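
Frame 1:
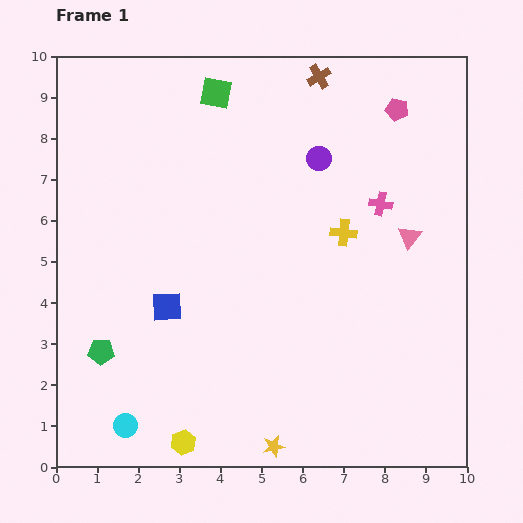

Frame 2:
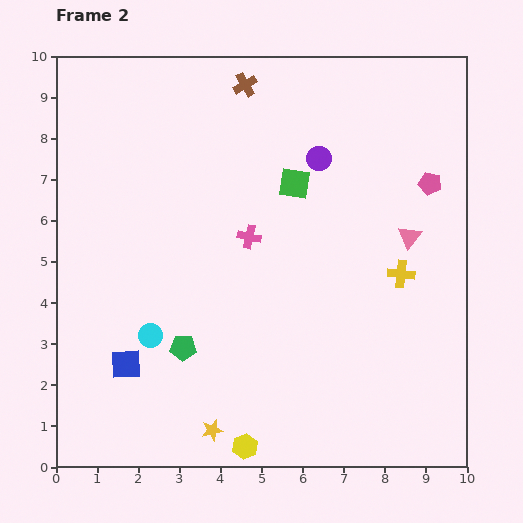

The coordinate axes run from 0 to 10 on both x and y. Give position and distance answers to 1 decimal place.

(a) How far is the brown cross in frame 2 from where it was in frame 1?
1.8

The brown cross moved from (6.4, 9.5) to (4.6, 9.3), a distance of √(1.8² + 0.2²) ≈ 1.8.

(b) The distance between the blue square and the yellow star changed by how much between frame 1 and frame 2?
-1.7

Distance in frame 1: 4.3. Distance in frame 2: 2.6.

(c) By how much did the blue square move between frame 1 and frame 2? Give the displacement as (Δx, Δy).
(-1.0, -1.4)

The blue square was at (2.7, 3.9) in frame 1 and (1.7, 2.5) in frame 2.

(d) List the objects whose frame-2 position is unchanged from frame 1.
the purple circle, the pink triangle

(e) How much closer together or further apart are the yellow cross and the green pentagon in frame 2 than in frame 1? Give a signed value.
-1.0

Distance in frame 1: 6.6. Distance in frame 2: 5.6.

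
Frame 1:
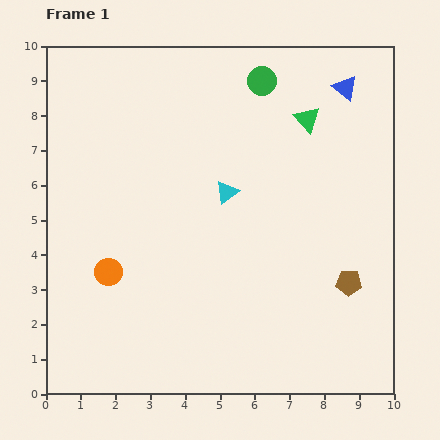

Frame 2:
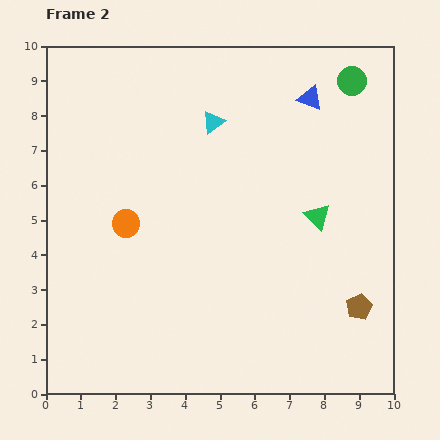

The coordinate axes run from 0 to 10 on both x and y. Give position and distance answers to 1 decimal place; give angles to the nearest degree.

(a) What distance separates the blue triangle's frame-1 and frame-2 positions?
1.0

The blue triangle moved from (8.6, 8.8) to (7.6, 8.5), a distance of √(1.0² + 0.3²) ≈ 1.0.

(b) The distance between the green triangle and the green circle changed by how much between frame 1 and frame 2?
+2.3

Distance in frame 1: 1.7. Distance in frame 2: 4.0.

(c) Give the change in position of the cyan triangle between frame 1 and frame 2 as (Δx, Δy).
(-0.4, 2.0)

The cyan triangle was at (5.2, 5.8) in frame 1 and (4.8, 7.8) in frame 2.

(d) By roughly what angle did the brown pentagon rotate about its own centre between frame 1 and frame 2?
29° counter-clockwise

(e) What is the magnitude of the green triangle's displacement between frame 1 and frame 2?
2.8

The green triangle moved from (7.5, 7.9) to (7.8, 5.1), a distance of √(0.3² + 2.8²) ≈ 2.8.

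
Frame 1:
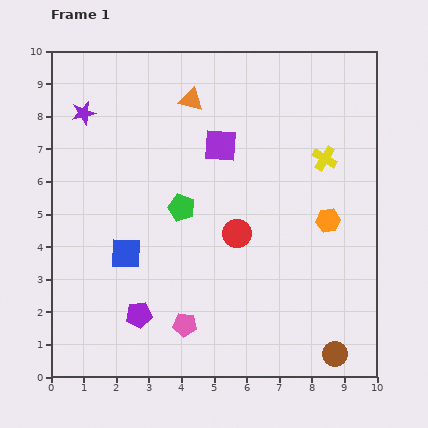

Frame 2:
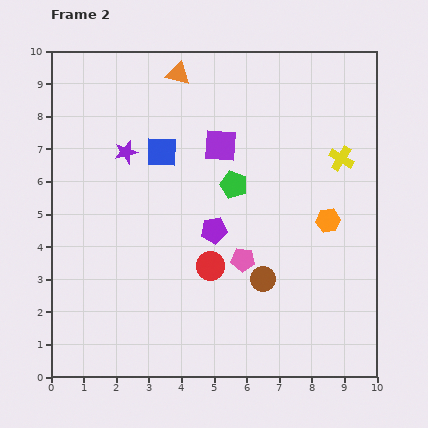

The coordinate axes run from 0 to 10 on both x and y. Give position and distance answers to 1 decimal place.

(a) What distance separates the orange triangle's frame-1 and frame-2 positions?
0.9

The orange triangle moved from (4.3, 8.5) to (3.9, 9.3), a distance of √(0.4² + 0.8²) ≈ 0.9.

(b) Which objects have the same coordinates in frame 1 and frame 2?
the orange hexagon, the purple square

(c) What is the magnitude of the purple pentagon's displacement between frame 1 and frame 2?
3.5

The purple pentagon moved from (2.7, 1.9) to (5.0, 4.5), a distance of √(2.3² + 2.6²) ≈ 3.5.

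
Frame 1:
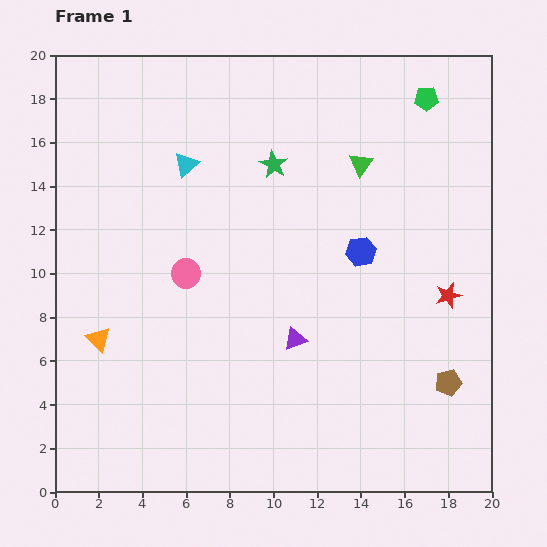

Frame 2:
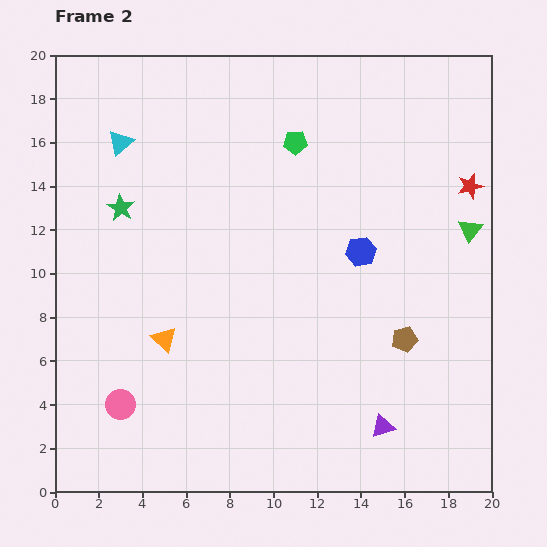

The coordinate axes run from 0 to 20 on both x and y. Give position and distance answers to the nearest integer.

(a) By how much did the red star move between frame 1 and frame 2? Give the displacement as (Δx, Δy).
(1, 5)

The red star was at (18, 9) in frame 1 and (19, 14) in frame 2.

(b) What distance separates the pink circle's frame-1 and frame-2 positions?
7

The pink circle moved from (6, 10) to (3, 4), a distance of √(3² + 6²) ≈ 7.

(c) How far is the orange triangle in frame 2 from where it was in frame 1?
3

The orange triangle moved from (2, 7) to (5, 7), a distance of √(3² + 0²) ≈ 3.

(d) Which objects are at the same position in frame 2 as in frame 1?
the blue hexagon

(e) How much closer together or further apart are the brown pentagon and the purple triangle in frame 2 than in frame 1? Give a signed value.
-3

Distance in frame 1: 7. Distance in frame 2: 4.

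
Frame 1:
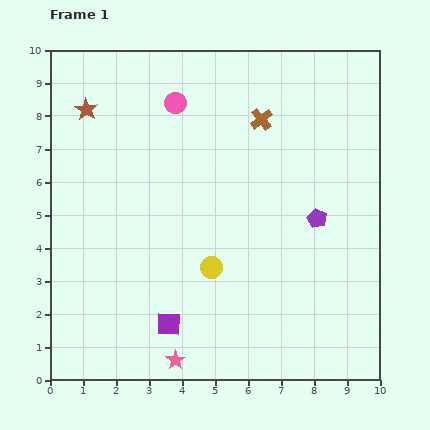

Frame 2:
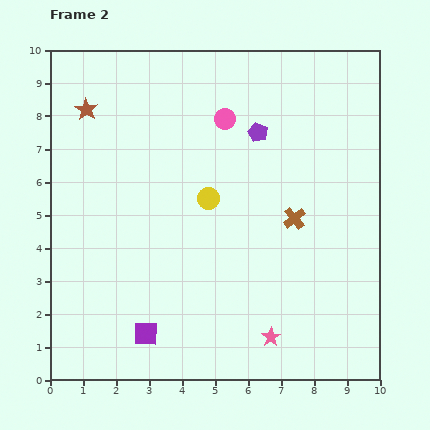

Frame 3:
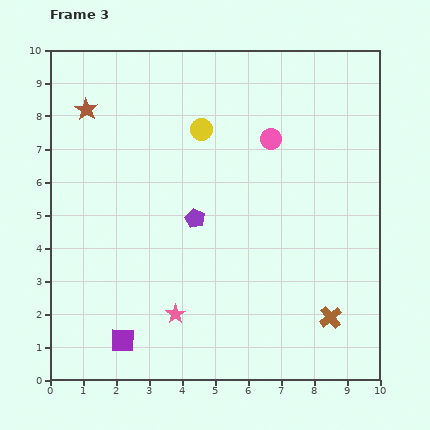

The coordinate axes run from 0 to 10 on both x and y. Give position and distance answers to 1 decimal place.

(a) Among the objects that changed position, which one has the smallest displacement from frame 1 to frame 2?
the purple square

(moved 0.8)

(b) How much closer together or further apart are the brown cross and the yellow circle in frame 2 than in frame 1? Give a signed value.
-2.0

Distance in frame 1: 4.7. Distance in frame 2: 2.7.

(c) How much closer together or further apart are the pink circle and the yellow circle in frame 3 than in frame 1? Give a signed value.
-3.0

Distance in frame 1: 5.1. Distance in frame 3: 2.1.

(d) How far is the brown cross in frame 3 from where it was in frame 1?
6.4

The brown cross moved from (6.4, 7.9) to (8.5, 1.9), a distance of √(2.1² + 6.0²) ≈ 6.4.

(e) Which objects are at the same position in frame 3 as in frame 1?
the brown star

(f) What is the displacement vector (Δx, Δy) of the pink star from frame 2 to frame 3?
(-2.9, 0.7)

The pink star was at (6.7, 1.3) in frame 2 and (3.8, 2.0) in frame 3.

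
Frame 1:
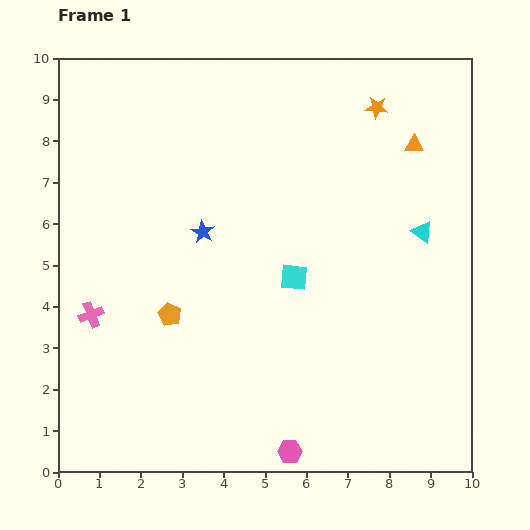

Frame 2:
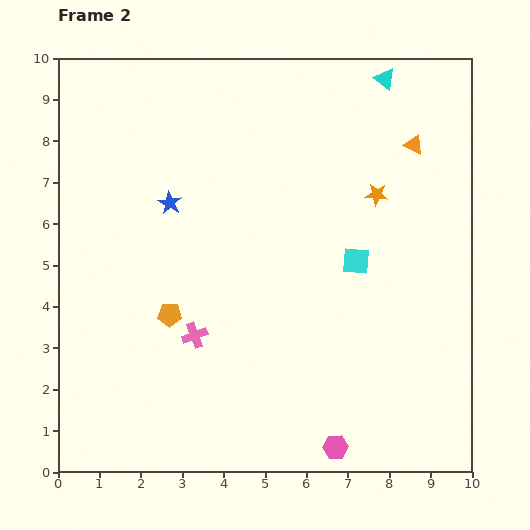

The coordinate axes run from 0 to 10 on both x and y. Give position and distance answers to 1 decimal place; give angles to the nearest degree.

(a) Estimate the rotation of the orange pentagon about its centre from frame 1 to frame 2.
27° counter-clockwise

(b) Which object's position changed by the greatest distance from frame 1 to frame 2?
the cyan triangle

(moved 3.8; next 2.5)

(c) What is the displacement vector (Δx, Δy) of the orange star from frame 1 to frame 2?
(0.0, -2.1)

The orange star was at (7.7, 8.8) in frame 1 and (7.7, 6.7) in frame 2.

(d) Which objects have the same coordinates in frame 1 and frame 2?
the orange pentagon, the orange triangle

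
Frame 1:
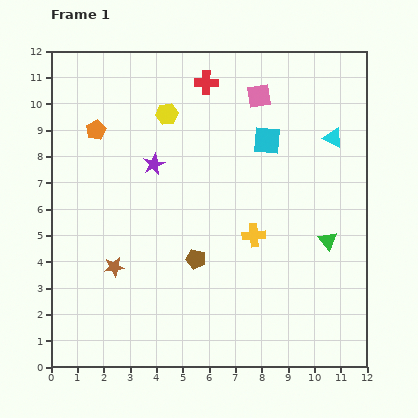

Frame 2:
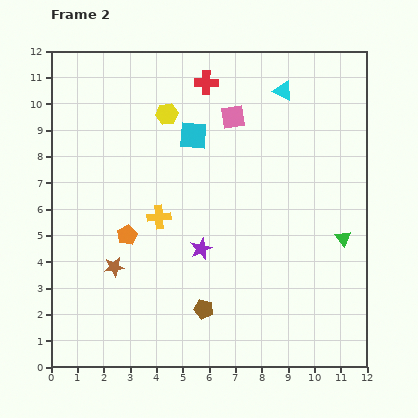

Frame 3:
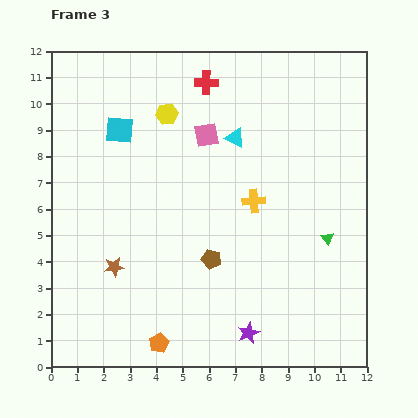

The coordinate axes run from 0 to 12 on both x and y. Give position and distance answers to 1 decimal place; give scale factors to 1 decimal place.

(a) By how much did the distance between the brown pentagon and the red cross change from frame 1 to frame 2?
+1.9

Distance in frame 1: 6.7. Distance in frame 2: 8.6.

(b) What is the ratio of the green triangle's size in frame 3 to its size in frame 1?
0.7×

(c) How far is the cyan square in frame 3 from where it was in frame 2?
2.8

The cyan square moved from (5.4, 8.8) to (2.6, 9.0), a distance of √(2.8² + 0.2²) ≈ 2.8.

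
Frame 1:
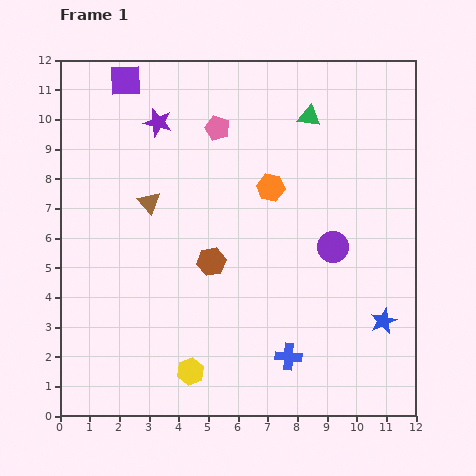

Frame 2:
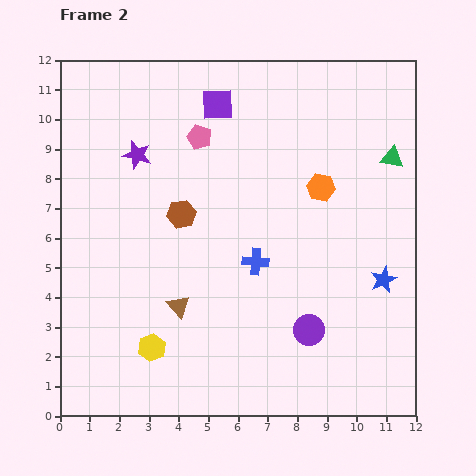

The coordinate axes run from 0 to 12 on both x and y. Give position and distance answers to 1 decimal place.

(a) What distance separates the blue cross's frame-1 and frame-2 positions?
3.4

The blue cross moved from (7.7, 2.0) to (6.6, 5.2), a distance of √(1.1² + 3.2²) ≈ 3.4.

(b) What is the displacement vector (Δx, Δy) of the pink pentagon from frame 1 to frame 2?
(-0.6, -0.3)

The pink pentagon was at (5.3, 9.7) in frame 1 and (4.7, 9.4) in frame 2.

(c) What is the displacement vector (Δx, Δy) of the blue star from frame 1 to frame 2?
(0.0, 1.4)

The blue star was at (10.9, 3.2) in frame 1 and (10.9, 4.6) in frame 2.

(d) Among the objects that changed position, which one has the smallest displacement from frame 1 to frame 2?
the pink pentagon

(moved 0.7)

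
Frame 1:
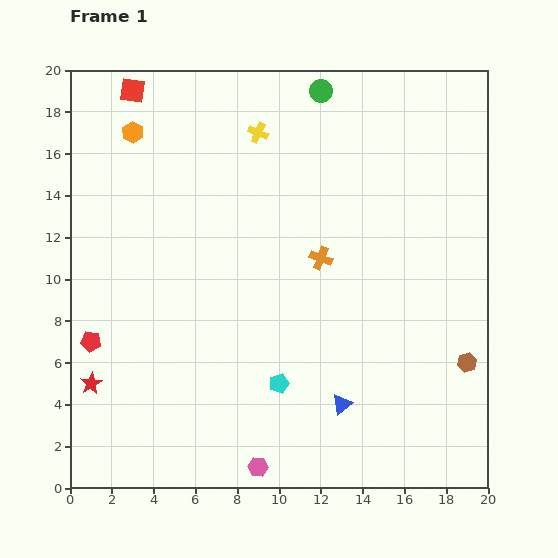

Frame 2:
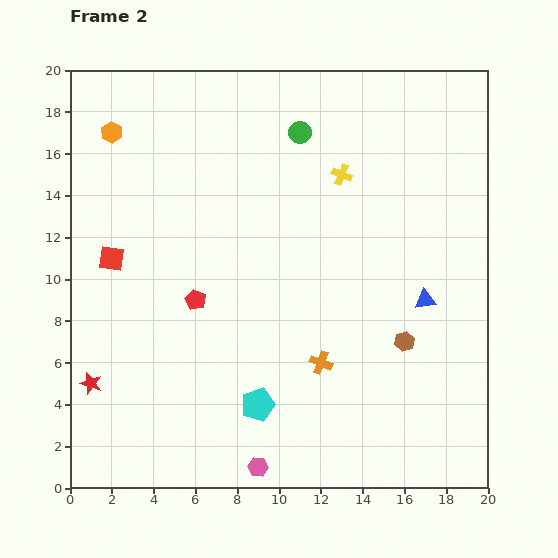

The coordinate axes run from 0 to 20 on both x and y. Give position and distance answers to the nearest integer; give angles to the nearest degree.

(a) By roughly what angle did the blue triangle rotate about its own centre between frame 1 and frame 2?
31° clockwise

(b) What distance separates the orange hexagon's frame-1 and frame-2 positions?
1

The orange hexagon moved from (3, 17) to (2, 17), a distance of √(1² + 0²) ≈ 1.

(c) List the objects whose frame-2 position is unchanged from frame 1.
the red star, the pink hexagon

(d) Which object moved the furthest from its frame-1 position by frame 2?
the red square

(moved 8; next 6)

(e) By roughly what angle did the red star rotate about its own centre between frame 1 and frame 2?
25° counter-clockwise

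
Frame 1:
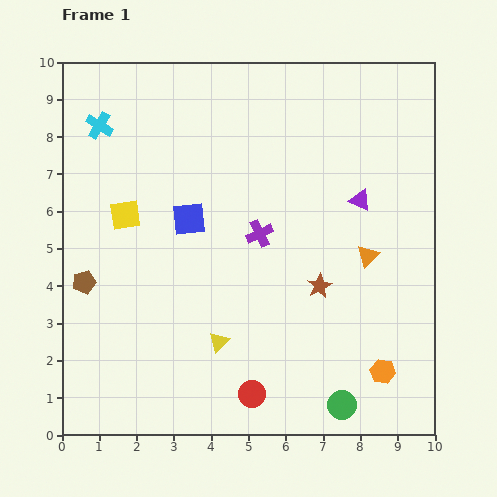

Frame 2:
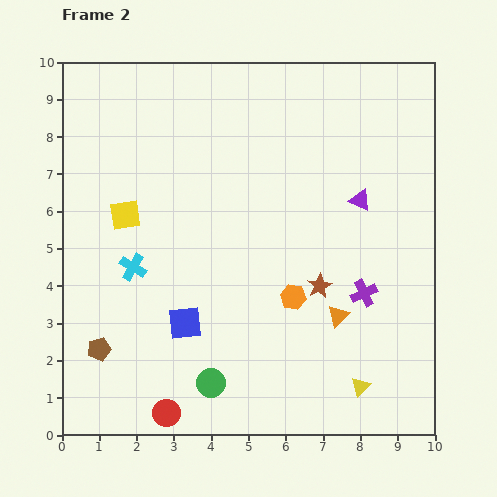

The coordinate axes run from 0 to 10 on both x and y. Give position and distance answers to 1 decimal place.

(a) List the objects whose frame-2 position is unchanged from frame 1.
the brown star, the purple triangle, the yellow square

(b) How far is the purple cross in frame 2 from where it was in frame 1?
3.2

The purple cross moved from (5.3, 5.4) to (8.1, 3.8), a distance of √(2.8² + 1.6²) ≈ 3.2.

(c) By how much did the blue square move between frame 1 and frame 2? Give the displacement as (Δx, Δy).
(-0.1, -2.8)

The blue square was at (3.4, 5.8) in frame 1 and (3.3, 3.0) in frame 2.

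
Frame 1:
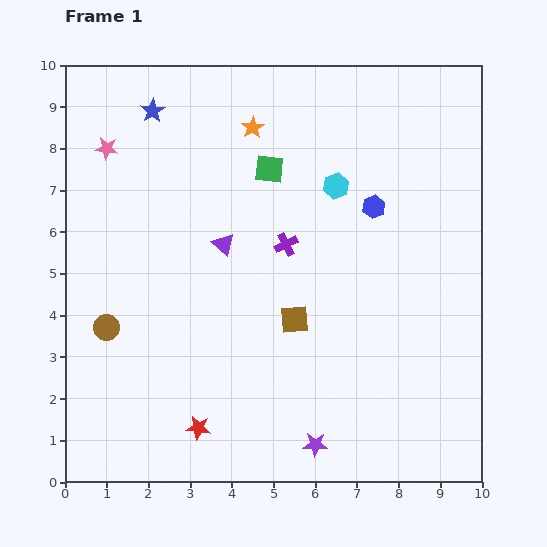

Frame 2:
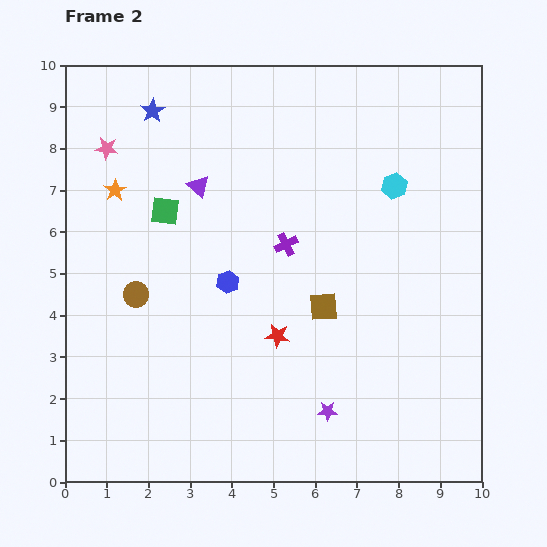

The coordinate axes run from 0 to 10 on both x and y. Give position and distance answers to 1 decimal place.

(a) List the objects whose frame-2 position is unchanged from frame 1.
the purple cross, the pink star, the blue star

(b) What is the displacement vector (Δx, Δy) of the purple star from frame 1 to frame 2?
(0.3, 0.8)

The purple star was at (6.0, 0.9) in frame 1 and (6.3, 1.7) in frame 2.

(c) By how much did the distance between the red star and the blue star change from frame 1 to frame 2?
-1.5

Distance in frame 1: 7.7. Distance in frame 2: 6.2.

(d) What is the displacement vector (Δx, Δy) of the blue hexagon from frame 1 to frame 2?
(-3.5, -1.8)

The blue hexagon was at (7.4, 6.6) in frame 1 and (3.9, 4.8) in frame 2.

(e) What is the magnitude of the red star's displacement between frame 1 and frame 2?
2.9

The red star moved from (3.2, 1.3) to (5.1, 3.5), a distance of √(1.9² + 2.2²) ≈ 2.9.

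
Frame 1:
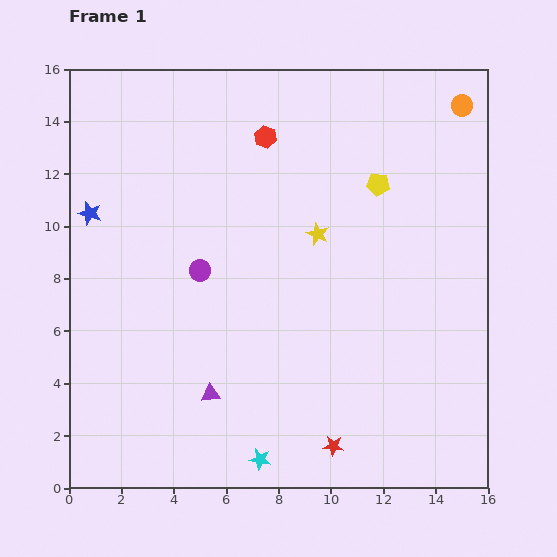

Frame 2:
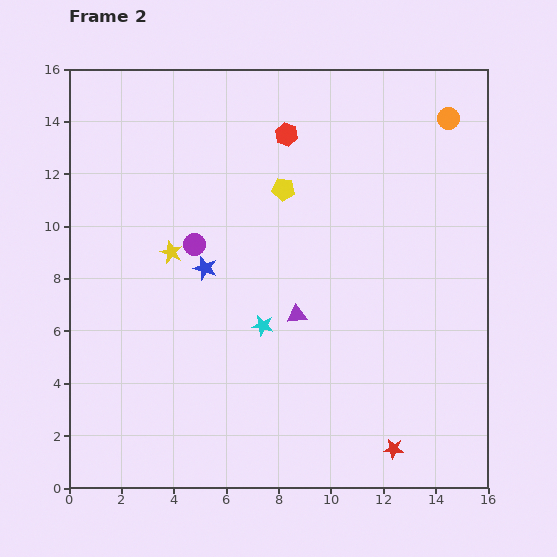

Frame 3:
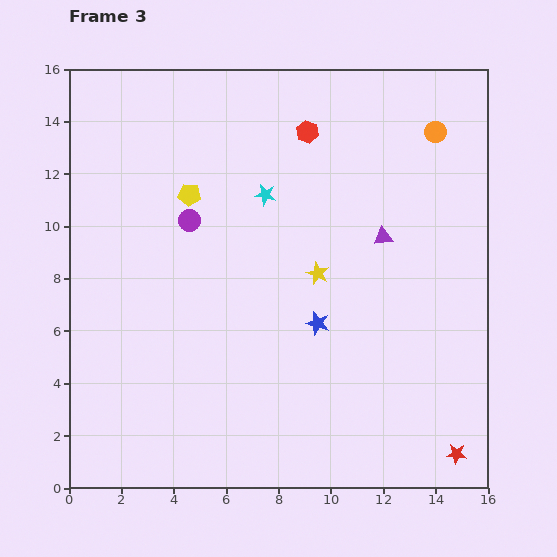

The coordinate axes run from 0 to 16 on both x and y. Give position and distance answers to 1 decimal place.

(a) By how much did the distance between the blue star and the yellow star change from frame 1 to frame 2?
-7.3

Distance in frame 1: 8.7. Distance in frame 2: 1.4.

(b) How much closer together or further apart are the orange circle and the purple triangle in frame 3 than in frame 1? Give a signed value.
-10.1

Distance in frame 1: 14.6. Distance in frame 3: 4.5.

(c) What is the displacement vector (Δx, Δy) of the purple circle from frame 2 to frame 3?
(-0.2, 0.9)

The purple circle was at (4.8, 9.3) in frame 2 and (4.6, 10.2) in frame 3.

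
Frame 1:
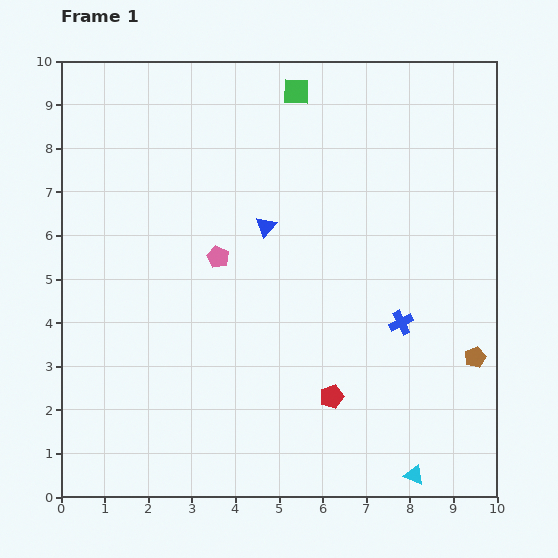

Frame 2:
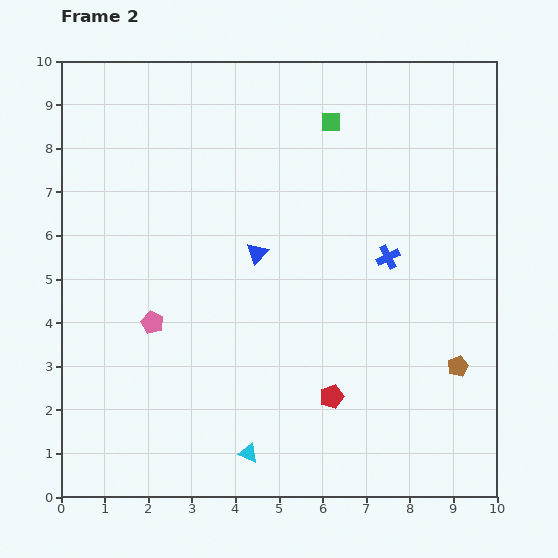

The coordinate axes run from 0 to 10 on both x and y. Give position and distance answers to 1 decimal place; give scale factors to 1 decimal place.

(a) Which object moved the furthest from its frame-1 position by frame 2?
the cyan triangle

(moved 3.8; next 2.1)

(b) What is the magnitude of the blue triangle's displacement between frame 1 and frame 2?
0.6

The blue triangle moved from (4.7, 6.2) to (4.5, 5.6), a distance of √(0.2² + 0.6²) ≈ 0.6.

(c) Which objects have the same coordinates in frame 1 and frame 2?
the red pentagon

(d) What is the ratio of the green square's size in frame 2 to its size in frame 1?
0.7×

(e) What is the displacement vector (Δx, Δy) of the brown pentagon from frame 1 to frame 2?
(-0.4, -0.2)

The brown pentagon was at (9.5, 3.2) in frame 1 and (9.1, 3.0) in frame 2.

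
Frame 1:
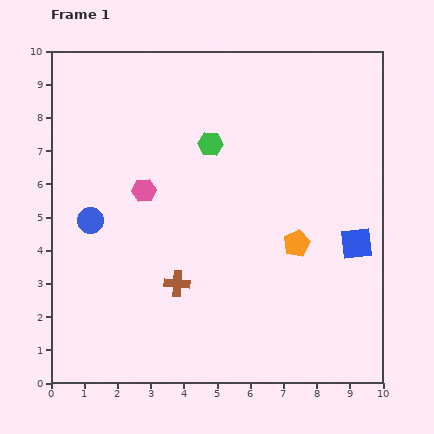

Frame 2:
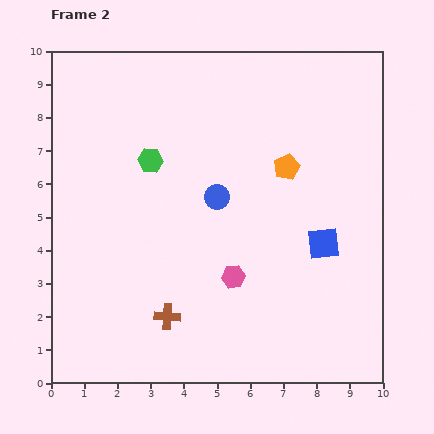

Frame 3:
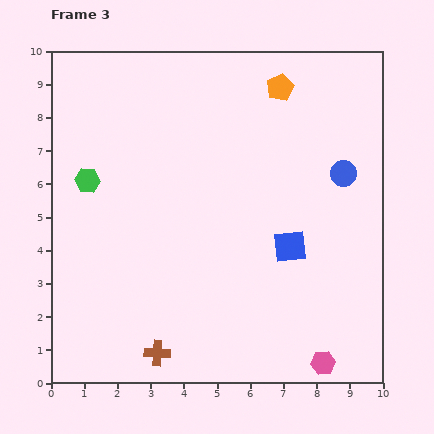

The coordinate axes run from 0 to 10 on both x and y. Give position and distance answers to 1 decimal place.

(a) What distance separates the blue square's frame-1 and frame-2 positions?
1.0

The blue square moved from (9.2, 4.2) to (8.2, 4.2), a distance of √(1.0² + 0.0²) ≈ 1.0.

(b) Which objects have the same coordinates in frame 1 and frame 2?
none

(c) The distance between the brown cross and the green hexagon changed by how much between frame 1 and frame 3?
+1.3

Distance in frame 1: 4.3. Distance in frame 3: 5.6.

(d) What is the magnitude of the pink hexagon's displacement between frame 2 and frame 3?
3.7

The pink hexagon moved from (5.5, 3.2) to (8.2, 0.6), a distance of √(2.7² + 2.6²) ≈ 3.7.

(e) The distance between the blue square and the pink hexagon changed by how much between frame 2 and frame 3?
+0.7

Distance in frame 2: 2.9. Distance in frame 3: 3.6.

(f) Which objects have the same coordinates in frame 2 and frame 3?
none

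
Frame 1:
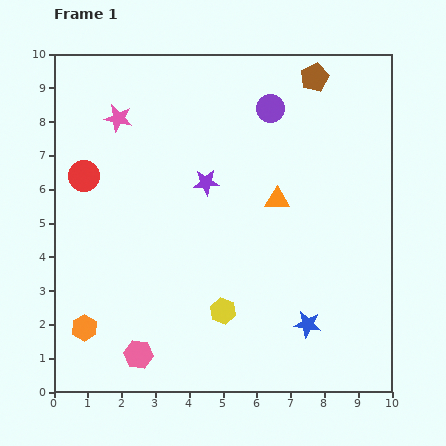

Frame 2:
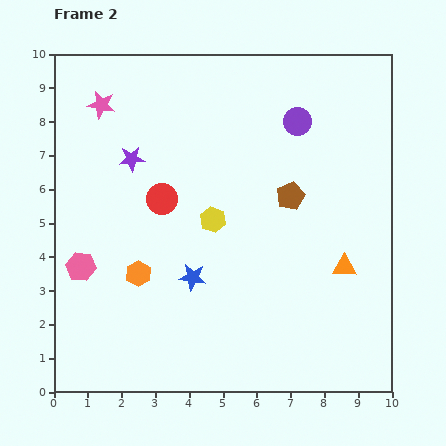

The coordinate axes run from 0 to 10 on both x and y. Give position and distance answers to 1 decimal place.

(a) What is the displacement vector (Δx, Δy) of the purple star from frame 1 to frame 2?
(-2.2, 0.7)

The purple star was at (4.5, 6.2) in frame 1 and (2.3, 6.9) in frame 2.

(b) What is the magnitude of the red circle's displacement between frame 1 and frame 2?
2.4

The red circle moved from (0.9, 6.4) to (3.2, 5.7), a distance of √(2.3² + 0.7²) ≈ 2.4.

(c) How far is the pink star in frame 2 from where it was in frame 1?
0.6

The pink star moved from (1.9, 8.1) to (1.4, 8.5), a distance of √(0.5² + 0.4²) ≈ 0.6.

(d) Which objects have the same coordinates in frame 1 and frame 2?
none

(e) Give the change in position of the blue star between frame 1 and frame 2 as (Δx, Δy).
(-3.4, 1.4)

The blue star was at (7.5, 2.0) in frame 1 and (4.1, 3.4) in frame 2.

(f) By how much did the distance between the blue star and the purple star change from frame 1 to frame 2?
-1.3

Distance in frame 1: 5.2. Distance in frame 2: 3.9.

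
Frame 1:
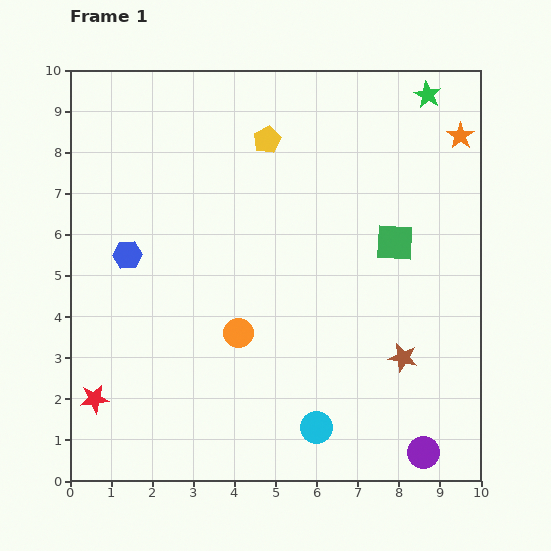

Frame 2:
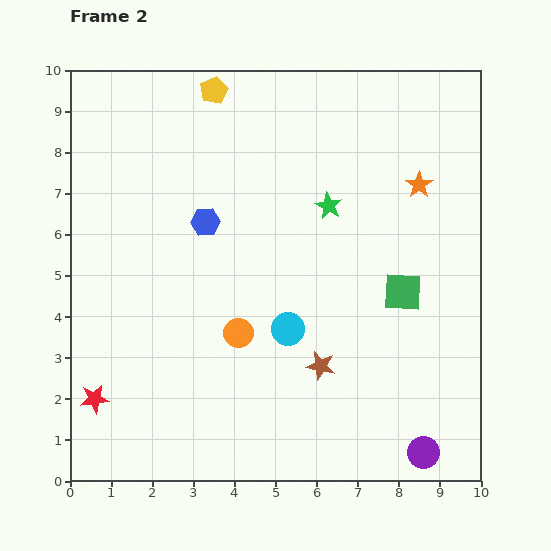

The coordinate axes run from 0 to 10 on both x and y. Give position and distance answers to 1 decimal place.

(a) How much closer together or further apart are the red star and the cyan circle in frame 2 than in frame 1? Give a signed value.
-0.4

Distance in frame 1: 5.4. Distance in frame 2: 5.0.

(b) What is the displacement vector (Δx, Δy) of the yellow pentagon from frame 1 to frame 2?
(-1.3, 1.2)

The yellow pentagon was at (4.8, 8.3) in frame 1 and (3.5, 9.5) in frame 2.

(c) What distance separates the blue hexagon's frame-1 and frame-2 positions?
2.1

The blue hexagon moved from (1.4, 5.5) to (3.3, 6.3), a distance of √(1.9² + 0.8²) ≈ 2.1.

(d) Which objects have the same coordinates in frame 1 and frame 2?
the orange circle, the purple circle, the red star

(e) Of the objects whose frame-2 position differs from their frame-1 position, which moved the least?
the green square

(moved 1.2)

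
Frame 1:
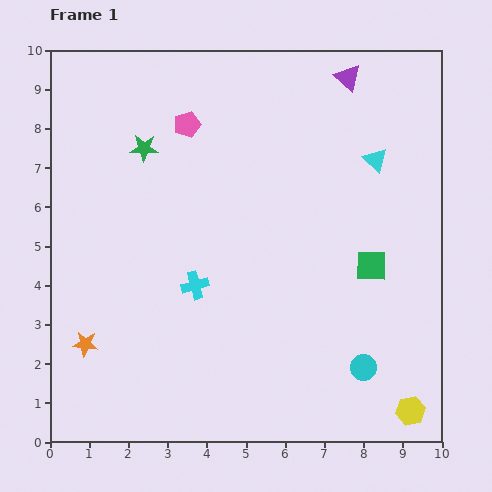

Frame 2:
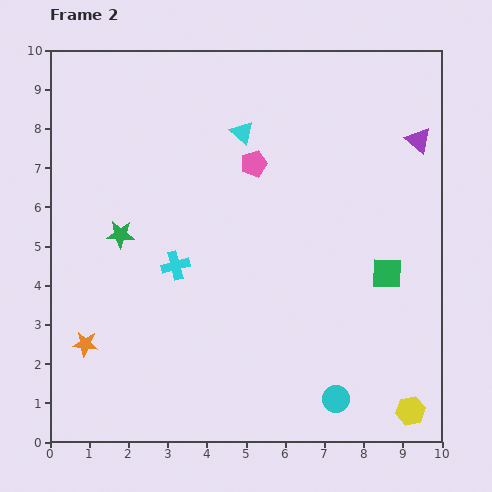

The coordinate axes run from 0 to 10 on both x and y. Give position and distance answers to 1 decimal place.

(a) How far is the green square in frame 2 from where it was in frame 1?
0.4

The green square moved from (8.2, 4.5) to (8.6, 4.3), a distance of √(0.4² + 0.2²) ≈ 0.4.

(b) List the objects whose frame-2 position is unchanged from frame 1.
the orange star, the yellow hexagon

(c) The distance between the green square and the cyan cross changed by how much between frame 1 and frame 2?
+0.9

Distance in frame 1: 4.5. Distance in frame 2: 5.4.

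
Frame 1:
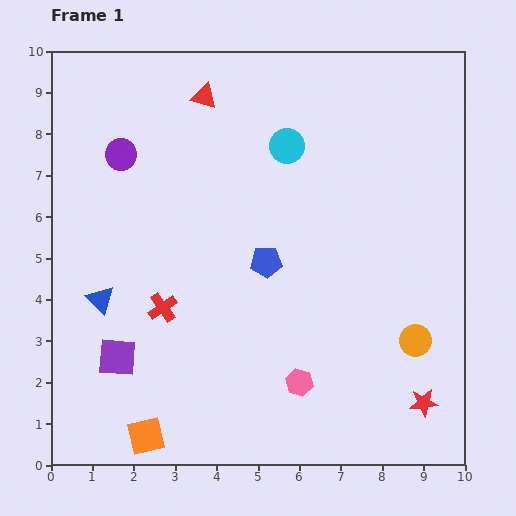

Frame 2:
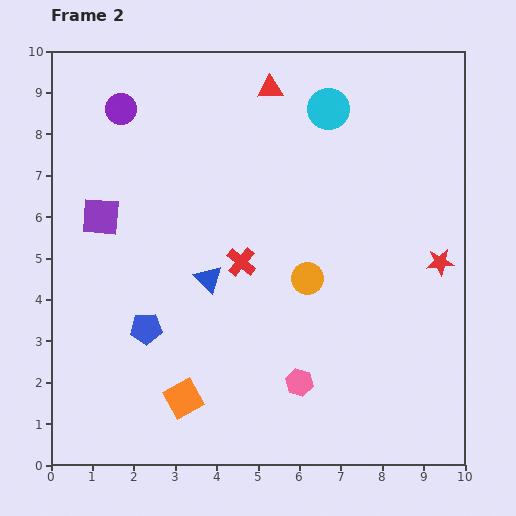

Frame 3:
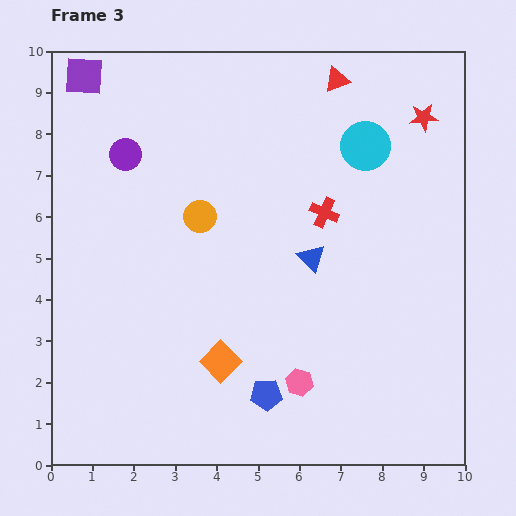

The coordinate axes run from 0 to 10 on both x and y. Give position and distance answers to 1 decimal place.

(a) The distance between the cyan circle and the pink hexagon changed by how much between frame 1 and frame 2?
+0.9

Distance in frame 1: 5.7. Distance in frame 2: 6.6.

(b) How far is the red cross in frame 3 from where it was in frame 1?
4.5

The red cross moved from (2.7, 3.8) to (6.6, 6.1), a distance of √(3.9² + 2.3²) ≈ 4.5.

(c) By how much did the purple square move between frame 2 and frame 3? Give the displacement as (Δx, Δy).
(-0.4, 3.4)

The purple square was at (1.2, 6.0) in frame 2 and (0.8, 9.4) in frame 3.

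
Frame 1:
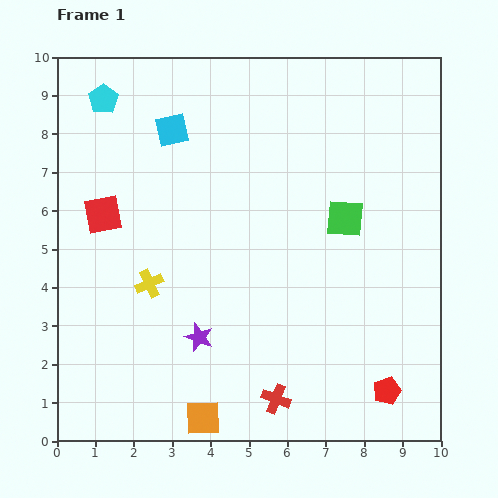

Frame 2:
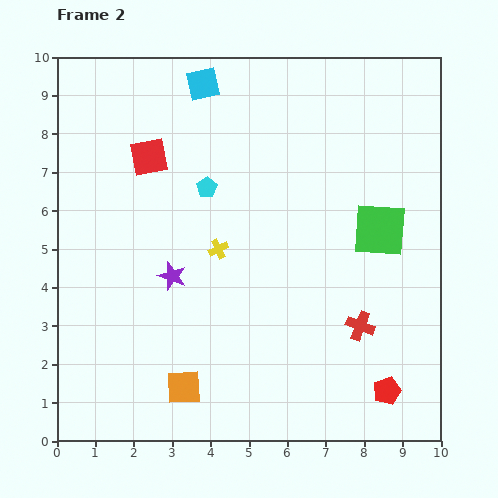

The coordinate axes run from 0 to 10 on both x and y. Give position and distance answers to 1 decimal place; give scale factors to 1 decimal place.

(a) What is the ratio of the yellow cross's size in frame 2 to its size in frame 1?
0.7×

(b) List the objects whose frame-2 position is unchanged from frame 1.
the red pentagon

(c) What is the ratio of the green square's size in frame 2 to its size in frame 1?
1.4×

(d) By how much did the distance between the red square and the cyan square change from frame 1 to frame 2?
-0.4

Distance in frame 1: 2.8. Distance in frame 2: 2.4.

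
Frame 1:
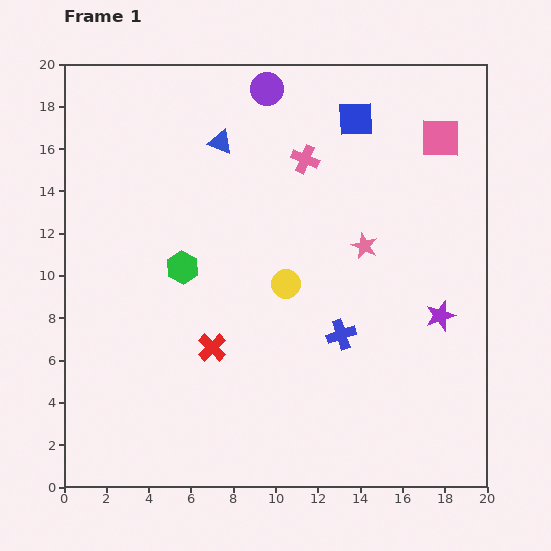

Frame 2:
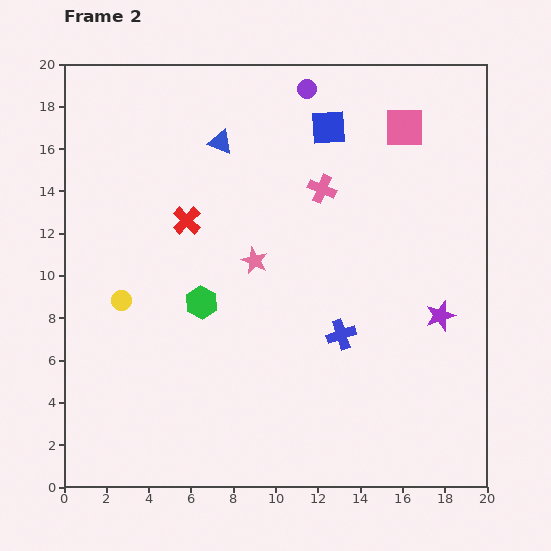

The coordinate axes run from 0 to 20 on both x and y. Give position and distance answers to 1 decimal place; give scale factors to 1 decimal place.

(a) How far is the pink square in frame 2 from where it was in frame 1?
1.8

The pink square moved from (17.8, 16.5) to (16.1, 17.0), a distance of √(1.7² + 0.5²) ≈ 1.8.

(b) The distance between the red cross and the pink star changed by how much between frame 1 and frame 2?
-5.0

Distance in frame 1: 8.7. Distance in frame 2: 3.7.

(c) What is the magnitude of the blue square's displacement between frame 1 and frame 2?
1.4

The blue square moved from (13.8, 17.4) to (12.5, 17.0), a distance of √(1.3² + 0.4²) ≈ 1.4.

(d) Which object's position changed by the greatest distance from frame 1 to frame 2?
the yellow circle

(moved 7.8; next 6.1)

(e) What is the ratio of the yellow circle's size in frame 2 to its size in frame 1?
0.7×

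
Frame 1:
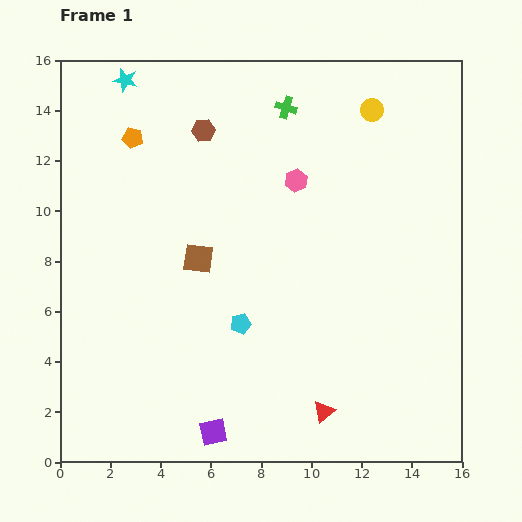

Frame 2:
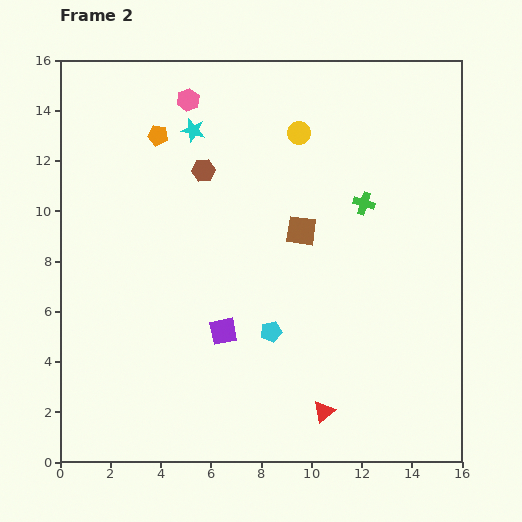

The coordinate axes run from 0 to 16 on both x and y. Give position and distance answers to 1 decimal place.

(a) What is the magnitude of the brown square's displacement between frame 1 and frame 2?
4.2

The brown square moved from (5.5, 8.1) to (9.6, 9.2), a distance of √(4.1² + 1.1²) ≈ 4.2.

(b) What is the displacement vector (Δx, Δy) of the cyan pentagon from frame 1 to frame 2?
(1.2, -0.3)

The cyan pentagon was at (7.2, 5.5) in frame 1 and (8.4, 5.2) in frame 2.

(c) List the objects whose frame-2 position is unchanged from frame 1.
the red triangle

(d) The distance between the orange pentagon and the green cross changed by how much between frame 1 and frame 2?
+2.4

Distance in frame 1: 6.2. Distance in frame 2: 8.6.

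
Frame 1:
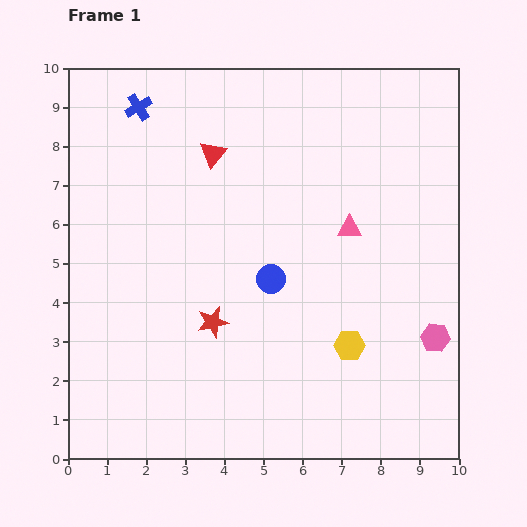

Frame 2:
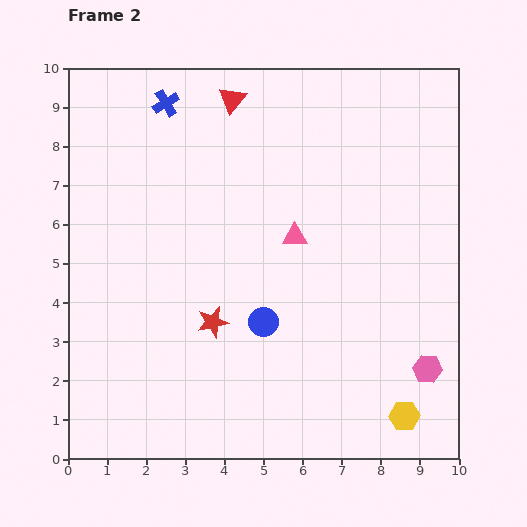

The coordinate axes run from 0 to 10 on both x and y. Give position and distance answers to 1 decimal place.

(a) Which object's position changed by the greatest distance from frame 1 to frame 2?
the yellow hexagon

(moved 2.3; next 1.5)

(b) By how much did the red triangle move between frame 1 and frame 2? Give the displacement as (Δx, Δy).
(0.5, 1.4)

The red triangle was at (3.7, 7.8) in frame 1 and (4.2, 9.2) in frame 2.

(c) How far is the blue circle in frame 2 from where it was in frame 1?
1.1

The blue circle moved from (5.2, 4.6) to (5.0, 3.5), a distance of √(0.2² + 1.1²) ≈ 1.1.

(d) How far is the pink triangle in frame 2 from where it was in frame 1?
1.4

The pink triangle moved from (7.2, 5.9) to (5.8, 5.7), a distance of √(1.4² + 0.2²) ≈ 1.4.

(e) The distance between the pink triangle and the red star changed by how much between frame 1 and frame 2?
-1.2

Distance in frame 1: 4.2. Distance in frame 2: 3.0.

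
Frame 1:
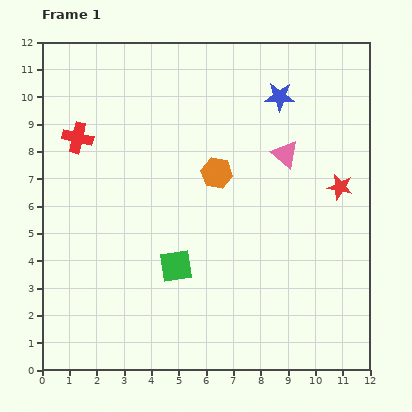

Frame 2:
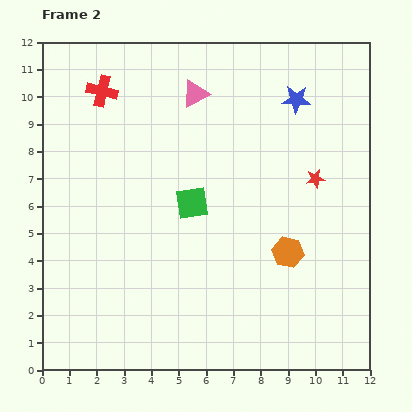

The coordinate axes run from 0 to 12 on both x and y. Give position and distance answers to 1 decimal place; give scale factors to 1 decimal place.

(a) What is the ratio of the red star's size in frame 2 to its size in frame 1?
0.7×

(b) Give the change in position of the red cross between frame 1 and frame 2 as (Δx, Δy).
(0.9, 1.7)

The red cross was at (1.3, 8.5) in frame 1 and (2.2, 10.2) in frame 2.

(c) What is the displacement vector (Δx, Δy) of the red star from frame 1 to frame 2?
(-0.9, 0.3)

The red star was at (10.9, 6.7) in frame 1 and (10.0, 7.0) in frame 2.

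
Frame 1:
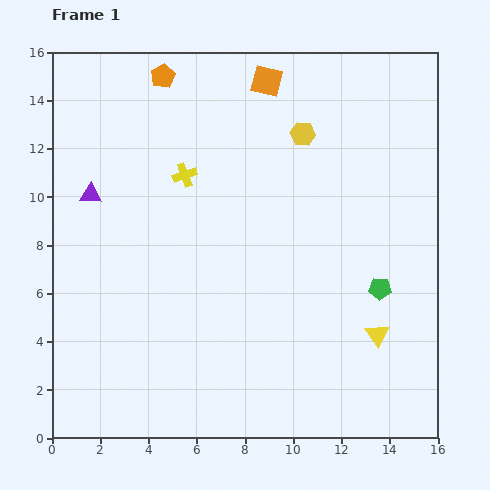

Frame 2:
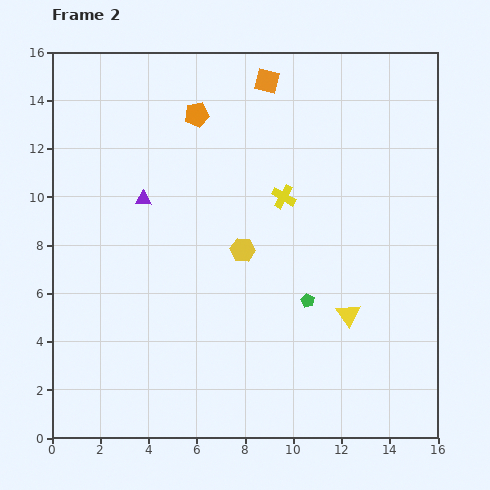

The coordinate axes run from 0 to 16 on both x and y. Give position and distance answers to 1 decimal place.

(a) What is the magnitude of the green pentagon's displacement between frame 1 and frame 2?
3.0

The green pentagon moved from (13.6, 6.2) to (10.6, 5.7), a distance of √(3.0² + 0.5²) ≈ 3.0.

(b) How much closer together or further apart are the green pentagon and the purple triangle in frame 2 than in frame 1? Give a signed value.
-4.6

Distance in frame 1: 12.6. Distance in frame 2: 8.0.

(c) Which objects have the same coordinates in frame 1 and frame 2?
the orange square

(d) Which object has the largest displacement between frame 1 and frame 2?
the yellow hexagon

(moved 5.4; next 4.2)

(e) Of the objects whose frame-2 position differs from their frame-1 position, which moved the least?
the yellow triangle

(moved 1.4)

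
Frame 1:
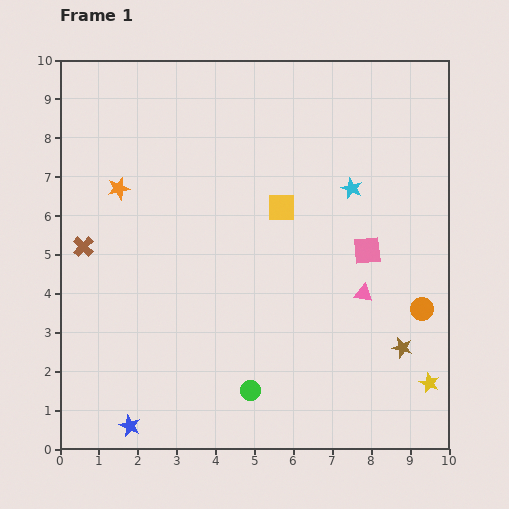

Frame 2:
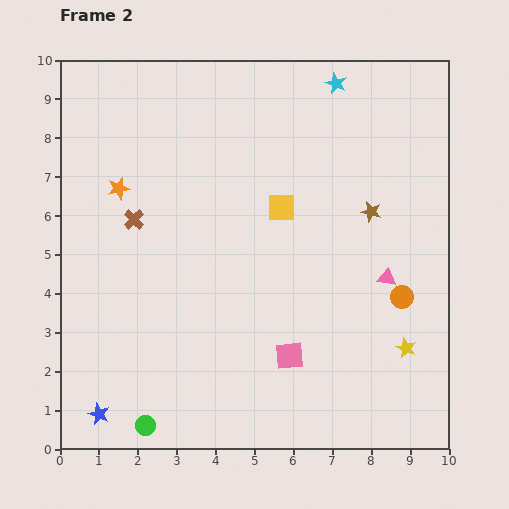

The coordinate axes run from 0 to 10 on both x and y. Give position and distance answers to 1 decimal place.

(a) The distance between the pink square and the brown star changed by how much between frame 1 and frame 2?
+1.6

Distance in frame 1: 2.7. Distance in frame 2: 4.3.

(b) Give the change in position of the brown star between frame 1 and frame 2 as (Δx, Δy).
(-0.8, 3.5)

The brown star was at (8.8, 2.6) in frame 1 and (8.0, 6.1) in frame 2.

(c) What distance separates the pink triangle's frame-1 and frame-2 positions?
0.7

The pink triangle moved from (7.8, 4.0) to (8.4, 4.4), a distance of √(0.6² + 0.4²) ≈ 0.7.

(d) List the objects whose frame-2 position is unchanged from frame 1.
the orange star, the yellow square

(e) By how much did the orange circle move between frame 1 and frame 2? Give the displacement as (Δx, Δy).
(-0.5, 0.3)

The orange circle was at (9.3, 3.6) in frame 1 and (8.8, 3.9) in frame 2.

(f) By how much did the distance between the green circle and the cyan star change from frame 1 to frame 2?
+4.3

Distance in frame 1: 5.8. Distance in frame 2: 10.1.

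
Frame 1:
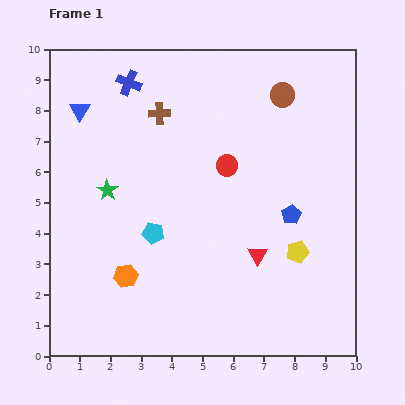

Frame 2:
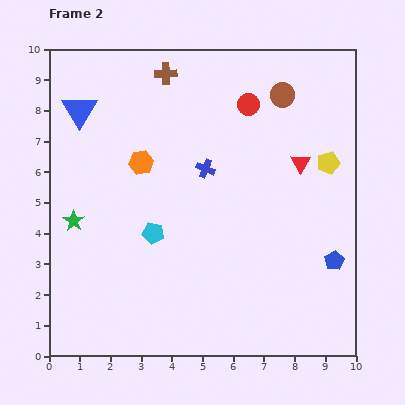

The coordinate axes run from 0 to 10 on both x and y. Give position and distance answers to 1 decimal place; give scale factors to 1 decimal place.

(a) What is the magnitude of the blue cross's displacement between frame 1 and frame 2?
3.8

The blue cross moved from (2.6, 8.9) to (5.1, 6.1), a distance of √(2.5² + 2.8²) ≈ 3.8.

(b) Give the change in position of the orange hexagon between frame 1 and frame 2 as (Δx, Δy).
(0.5, 3.7)

The orange hexagon was at (2.5, 2.6) in frame 1 and (3.0, 6.3) in frame 2.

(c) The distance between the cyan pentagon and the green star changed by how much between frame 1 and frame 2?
+0.5

Distance in frame 1: 2.1. Distance in frame 2: 2.6.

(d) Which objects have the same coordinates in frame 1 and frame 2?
the blue triangle, the cyan pentagon, the brown circle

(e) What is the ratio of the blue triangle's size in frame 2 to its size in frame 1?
1.7×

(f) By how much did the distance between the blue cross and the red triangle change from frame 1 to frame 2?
-3.9

Distance in frame 1: 7.0. Distance in frame 2: 3.1.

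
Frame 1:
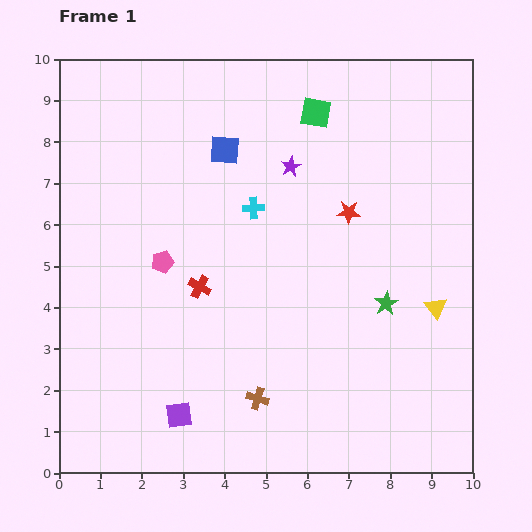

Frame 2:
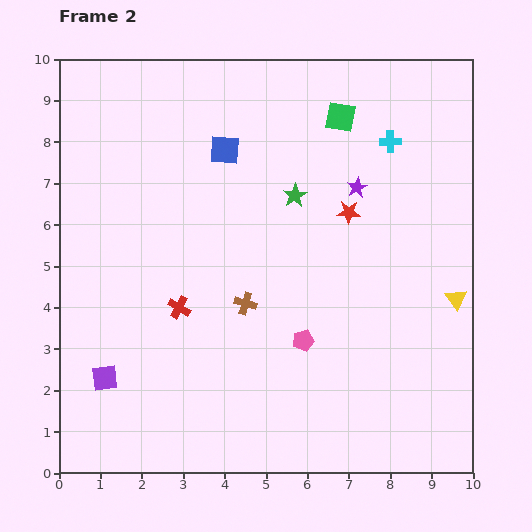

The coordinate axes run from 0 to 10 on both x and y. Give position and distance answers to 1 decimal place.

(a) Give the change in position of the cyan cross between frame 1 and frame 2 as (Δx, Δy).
(3.3, 1.6)

The cyan cross was at (4.7, 6.4) in frame 1 and (8.0, 8.0) in frame 2.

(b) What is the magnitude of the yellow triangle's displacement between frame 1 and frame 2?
0.5

The yellow triangle moved from (9.1, 4.0) to (9.6, 4.2), a distance of √(0.5² + 0.2²) ≈ 0.5.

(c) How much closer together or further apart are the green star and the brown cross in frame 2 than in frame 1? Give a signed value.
-1.0

Distance in frame 1: 3.9. Distance in frame 2: 2.9.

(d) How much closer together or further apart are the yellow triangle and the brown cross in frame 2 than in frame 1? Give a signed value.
+0.3

Distance in frame 1: 4.8. Distance in frame 2: 5.1.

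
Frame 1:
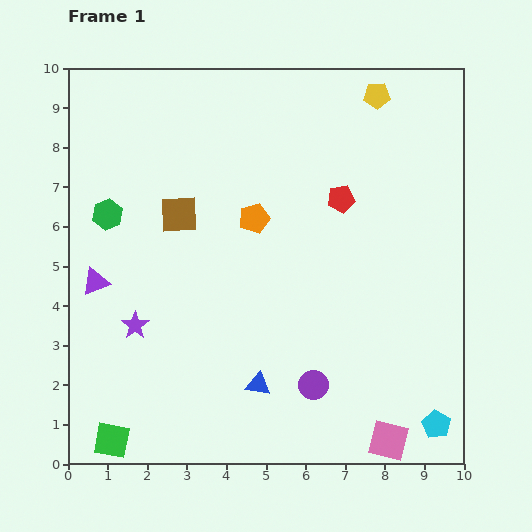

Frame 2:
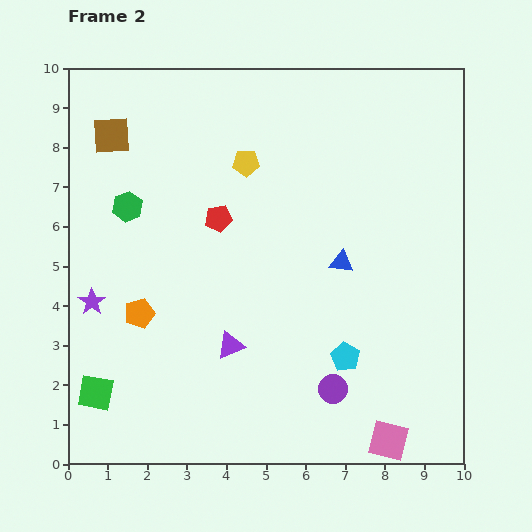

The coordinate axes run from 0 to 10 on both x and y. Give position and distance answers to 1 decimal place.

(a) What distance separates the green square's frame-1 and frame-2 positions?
1.3

The green square moved from (1.1, 0.6) to (0.7, 1.8), a distance of √(0.4² + 1.2²) ≈ 1.3.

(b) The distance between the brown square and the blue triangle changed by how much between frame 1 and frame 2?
+1.9

Distance in frame 1: 4.7. Distance in frame 2: 6.6.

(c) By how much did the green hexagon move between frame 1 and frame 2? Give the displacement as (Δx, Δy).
(0.5, 0.2)

The green hexagon was at (1.0, 6.3) in frame 1 and (1.5, 6.5) in frame 2.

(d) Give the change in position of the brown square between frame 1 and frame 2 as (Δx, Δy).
(-1.7, 2.0)

The brown square was at (2.8, 6.3) in frame 1 and (1.1, 8.3) in frame 2.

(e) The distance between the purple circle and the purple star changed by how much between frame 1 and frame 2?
+1.8

Distance in frame 1: 4.7. Distance in frame 2: 6.5.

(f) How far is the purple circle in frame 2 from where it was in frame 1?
0.5

The purple circle moved from (6.2, 2.0) to (6.7, 1.9), a distance of √(0.5² + 0.1²) ≈ 0.5.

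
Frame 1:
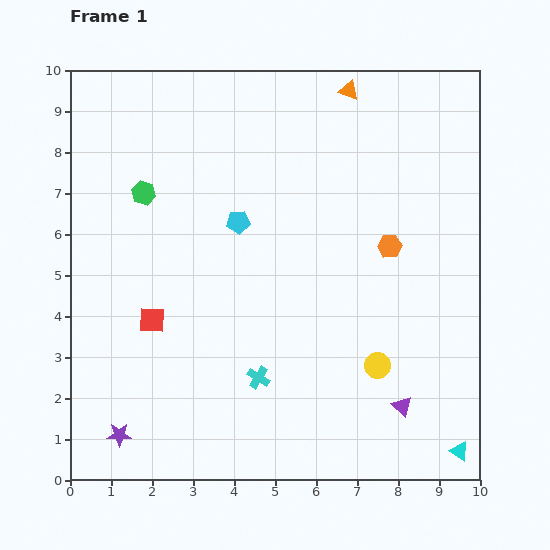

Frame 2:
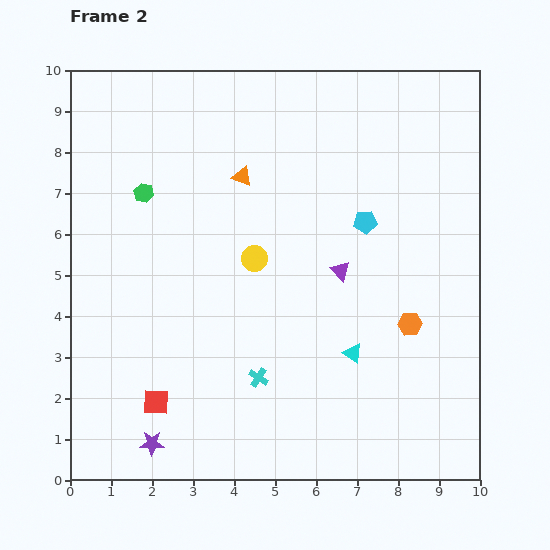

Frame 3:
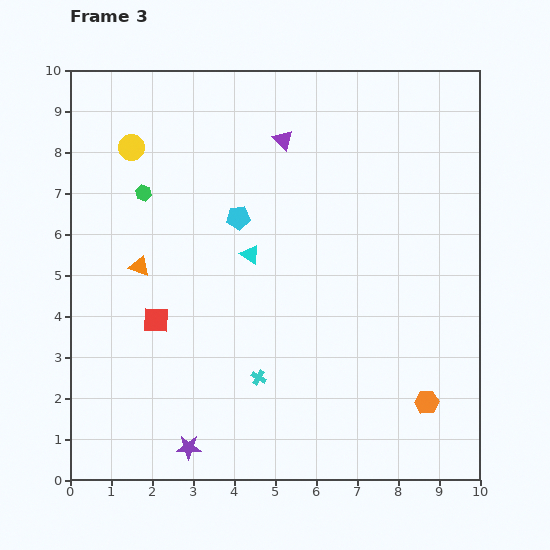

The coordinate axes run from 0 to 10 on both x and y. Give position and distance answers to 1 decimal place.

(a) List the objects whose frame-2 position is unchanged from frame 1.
the cyan cross, the green hexagon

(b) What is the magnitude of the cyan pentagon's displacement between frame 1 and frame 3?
0.1

The cyan pentagon moved from (4.1, 6.3) to (4.1, 6.4), a distance of √(0.0² + 0.1²) ≈ 0.1.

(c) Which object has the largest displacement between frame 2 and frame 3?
the yellow circle

(moved 4.0; next 3.5)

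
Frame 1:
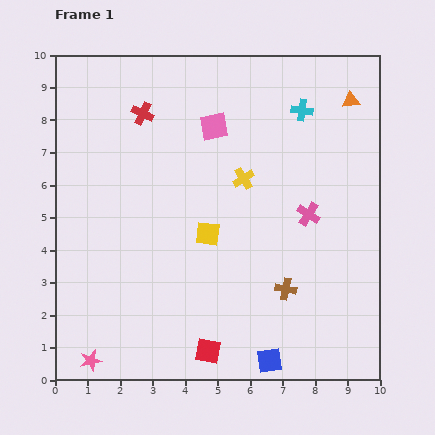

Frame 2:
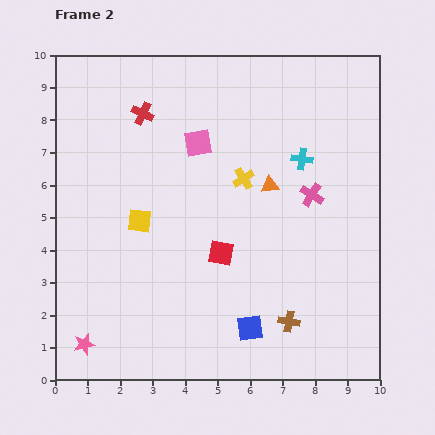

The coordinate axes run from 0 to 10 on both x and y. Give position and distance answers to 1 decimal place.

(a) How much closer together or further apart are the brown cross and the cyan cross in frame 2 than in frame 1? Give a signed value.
-0.5

Distance in frame 1: 5.5. Distance in frame 2: 5.0.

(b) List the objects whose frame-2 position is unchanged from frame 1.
the red cross, the yellow cross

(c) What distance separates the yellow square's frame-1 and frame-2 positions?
2.1

The yellow square moved from (4.7, 4.5) to (2.6, 4.9), a distance of √(2.1² + 0.4²) ≈ 2.1.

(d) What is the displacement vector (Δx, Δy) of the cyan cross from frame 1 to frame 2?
(0.0, -1.5)

The cyan cross was at (7.6, 8.3) in frame 1 and (7.6, 6.8) in frame 2.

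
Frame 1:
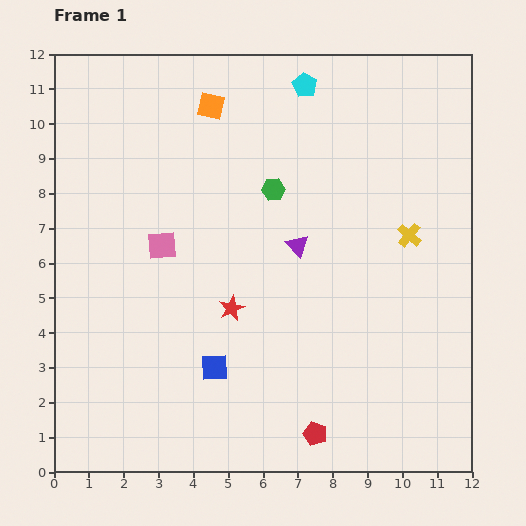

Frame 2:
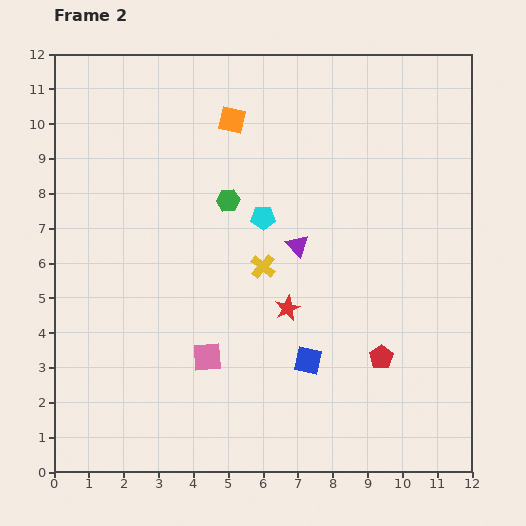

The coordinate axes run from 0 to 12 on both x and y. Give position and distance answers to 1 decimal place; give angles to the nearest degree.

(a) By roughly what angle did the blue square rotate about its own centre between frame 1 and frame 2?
16° clockwise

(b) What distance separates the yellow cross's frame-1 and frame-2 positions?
4.3

The yellow cross moved from (10.2, 6.8) to (6.0, 5.9), a distance of √(4.2² + 0.9²) ≈ 4.3.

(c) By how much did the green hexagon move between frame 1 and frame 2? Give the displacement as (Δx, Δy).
(-1.3, -0.3)

The green hexagon was at (6.3, 8.1) in frame 1 and (5.0, 7.8) in frame 2.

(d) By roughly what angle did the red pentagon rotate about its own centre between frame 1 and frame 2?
17° clockwise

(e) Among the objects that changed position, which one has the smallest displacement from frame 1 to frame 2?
the orange square

(moved 0.7)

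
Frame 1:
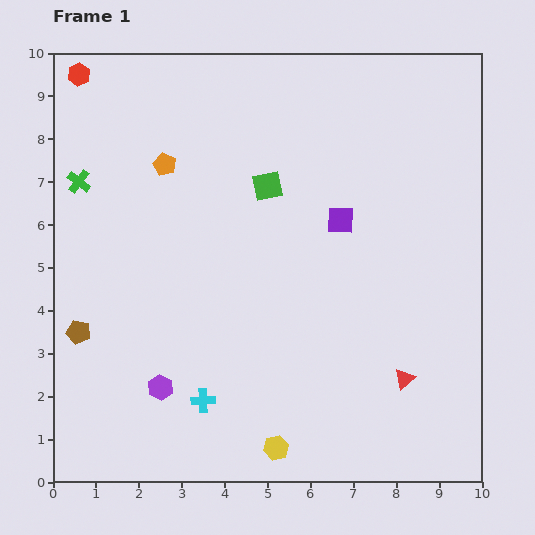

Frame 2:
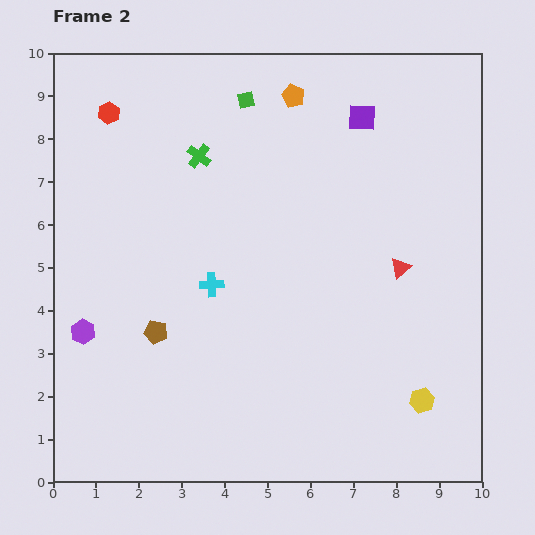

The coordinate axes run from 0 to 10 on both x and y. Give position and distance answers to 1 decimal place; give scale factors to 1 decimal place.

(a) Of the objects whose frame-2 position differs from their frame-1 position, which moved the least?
the red hexagon

(moved 1.1)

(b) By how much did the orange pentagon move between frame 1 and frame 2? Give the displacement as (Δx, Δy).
(3.0, 1.6)

The orange pentagon was at (2.6, 7.4) in frame 1 and (5.6, 9.0) in frame 2.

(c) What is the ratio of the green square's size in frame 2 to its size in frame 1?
0.6×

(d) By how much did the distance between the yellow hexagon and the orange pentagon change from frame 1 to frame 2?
+0.6

Distance in frame 1: 7.1. Distance in frame 2: 7.7.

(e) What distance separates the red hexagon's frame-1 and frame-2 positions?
1.1

The red hexagon moved from (0.6, 9.5) to (1.3, 8.6), a distance of √(0.7² + 0.9²) ≈ 1.1.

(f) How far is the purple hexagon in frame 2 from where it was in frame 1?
2.2

The purple hexagon moved from (2.5, 2.2) to (0.7, 3.5), a distance of √(1.8² + 1.3²) ≈ 2.2.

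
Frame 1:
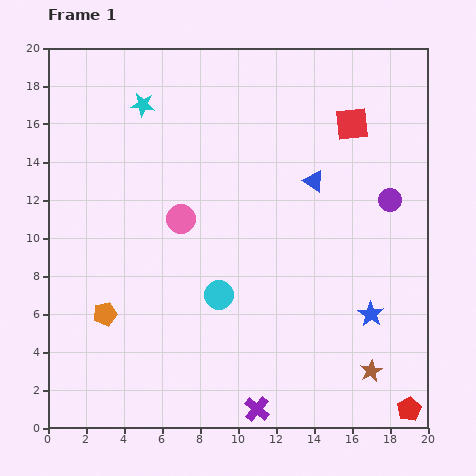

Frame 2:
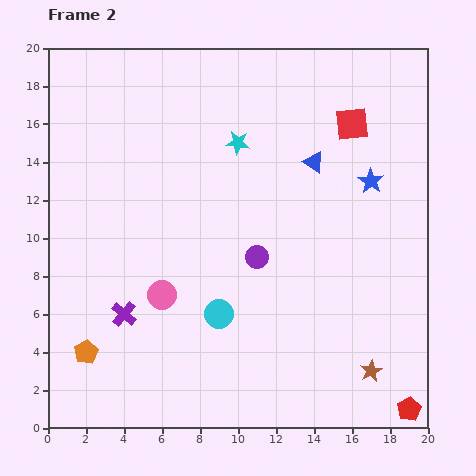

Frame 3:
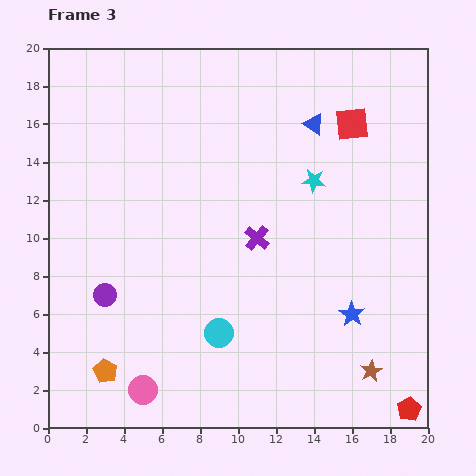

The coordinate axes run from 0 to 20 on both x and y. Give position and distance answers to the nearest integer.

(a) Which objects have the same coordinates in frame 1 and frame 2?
the brown star, the red square, the red pentagon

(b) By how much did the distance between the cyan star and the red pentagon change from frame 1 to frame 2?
-4

Distance in frame 1: 21. Distance in frame 2: 17.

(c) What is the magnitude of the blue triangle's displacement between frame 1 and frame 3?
3

The blue triangle moved from (14, 13) to (14, 16), a distance of √(0² + 3²) ≈ 3.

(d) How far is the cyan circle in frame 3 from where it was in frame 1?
2

The cyan circle moved from (9, 7) to (9, 5), a distance of √(0² + 2²) ≈ 2.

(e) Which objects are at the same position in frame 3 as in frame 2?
the brown star, the red square, the red pentagon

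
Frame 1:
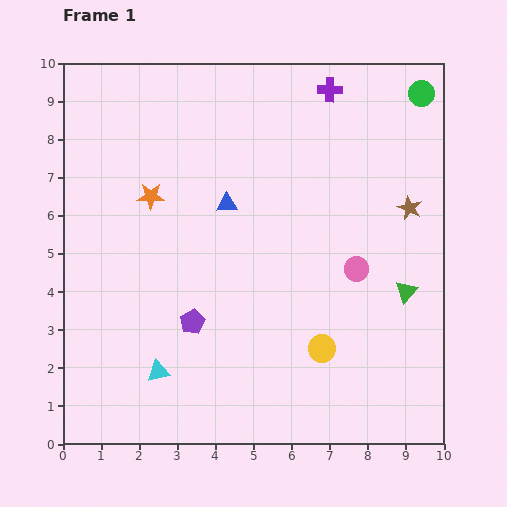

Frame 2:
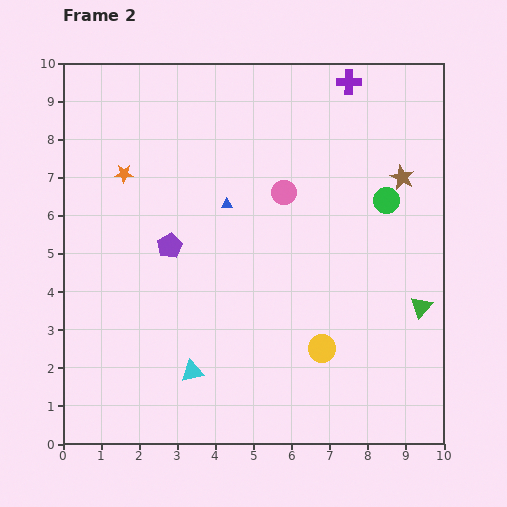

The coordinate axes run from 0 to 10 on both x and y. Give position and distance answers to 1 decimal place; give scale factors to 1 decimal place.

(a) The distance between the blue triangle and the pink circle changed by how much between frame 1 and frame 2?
-2.3

Distance in frame 1: 3.8. Distance in frame 2: 1.5.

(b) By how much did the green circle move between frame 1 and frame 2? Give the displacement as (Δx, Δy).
(-0.9, -2.8)

The green circle was at (9.4, 9.2) in frame 1 and (8.5, 6.4) in frame 2.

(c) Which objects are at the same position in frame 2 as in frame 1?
the yellow circle, the blue triangle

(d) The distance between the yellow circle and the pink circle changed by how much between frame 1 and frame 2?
+1.9

Distance in frame 1: 2.3. Distance in frame 2: 4.2.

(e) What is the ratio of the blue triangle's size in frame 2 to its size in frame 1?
0.6×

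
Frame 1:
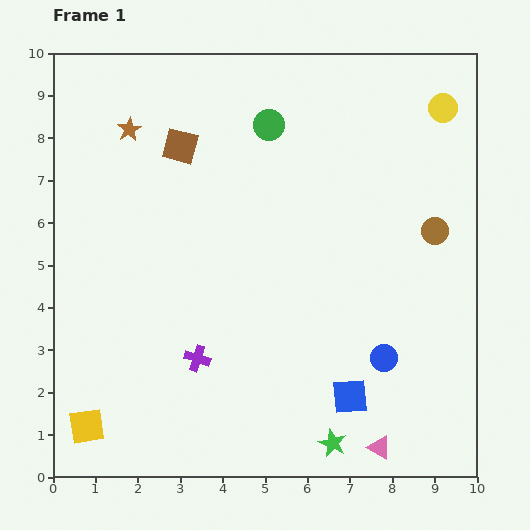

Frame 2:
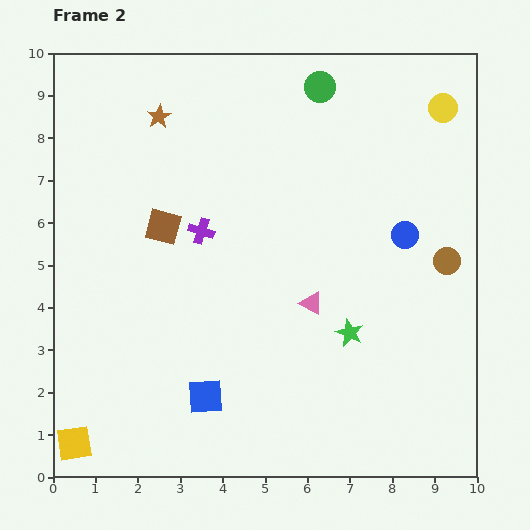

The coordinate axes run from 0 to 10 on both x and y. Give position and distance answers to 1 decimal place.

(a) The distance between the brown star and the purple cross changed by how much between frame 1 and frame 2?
-2.7

Distance in frame 1: 5.6. Distance in frame 2: 2.9.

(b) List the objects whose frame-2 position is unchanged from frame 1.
the yellow circle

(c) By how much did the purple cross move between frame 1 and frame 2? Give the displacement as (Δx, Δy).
(0.1, 3.0)

The purple cross was at (3.4, 2.8) in frame 1 and (3.5, 5.8) in frame 2.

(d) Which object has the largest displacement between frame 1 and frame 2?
the pink triangle

(moved 3.8; next 3.4)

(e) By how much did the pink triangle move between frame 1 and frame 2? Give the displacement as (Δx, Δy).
(-1.6, 3.4)

The pink triangle was at (7.7, 0.7) in frame 1 and (6.1, 4.1) in frame 2.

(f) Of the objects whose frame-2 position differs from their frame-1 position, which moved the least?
the yellow square

(moved 0.5)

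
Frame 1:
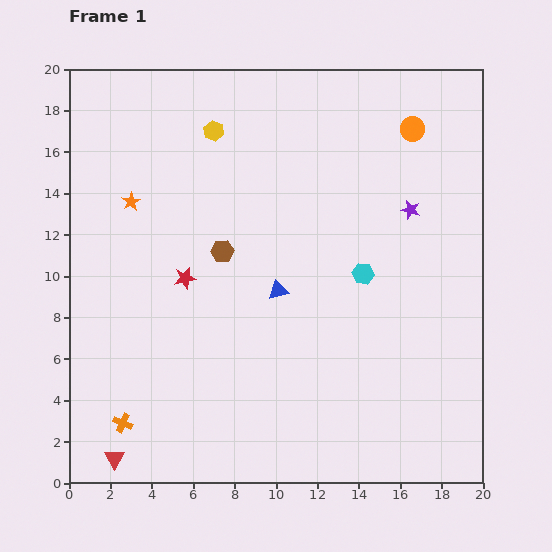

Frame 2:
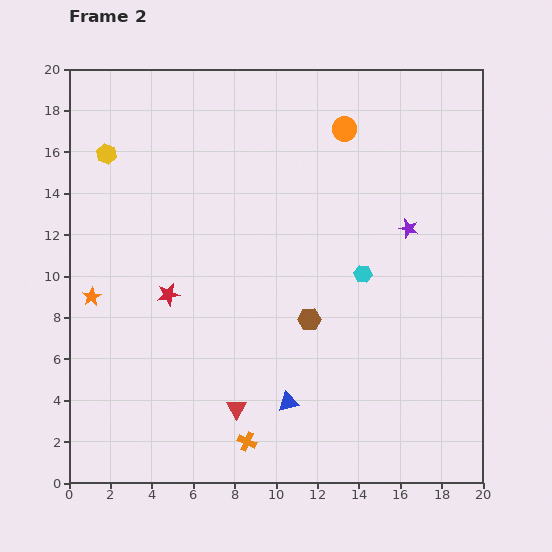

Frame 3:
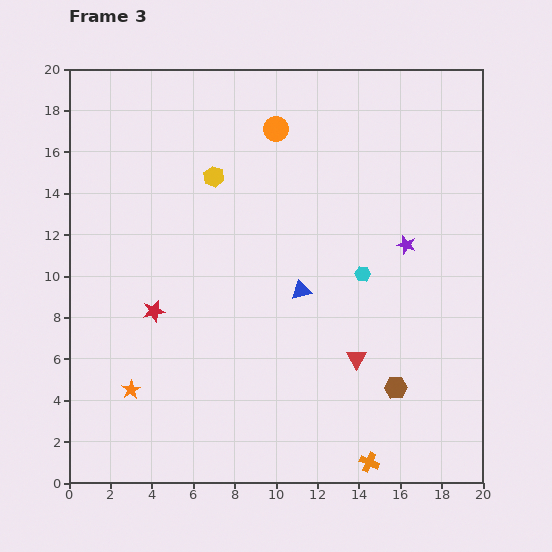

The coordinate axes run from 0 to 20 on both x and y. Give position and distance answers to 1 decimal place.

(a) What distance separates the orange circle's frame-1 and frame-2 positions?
3.3

The orange circle moved from (16.6, 17.1) to (13.3, 17.1), a distance of √(3.3² + 0.0²) ≈ 3.3.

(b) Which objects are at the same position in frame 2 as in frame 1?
the cyan hexagon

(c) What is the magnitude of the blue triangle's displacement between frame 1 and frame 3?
1.1

The blue triangle moved from (10.1, 9.3) to (11.2, 9.3), a distance of √(1.1² + 0.0²) ≈ 1.1.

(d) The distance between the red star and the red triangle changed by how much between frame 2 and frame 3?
+3.7

Distance in frame 2: 6.4. Distance in frame 3: 10.1.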